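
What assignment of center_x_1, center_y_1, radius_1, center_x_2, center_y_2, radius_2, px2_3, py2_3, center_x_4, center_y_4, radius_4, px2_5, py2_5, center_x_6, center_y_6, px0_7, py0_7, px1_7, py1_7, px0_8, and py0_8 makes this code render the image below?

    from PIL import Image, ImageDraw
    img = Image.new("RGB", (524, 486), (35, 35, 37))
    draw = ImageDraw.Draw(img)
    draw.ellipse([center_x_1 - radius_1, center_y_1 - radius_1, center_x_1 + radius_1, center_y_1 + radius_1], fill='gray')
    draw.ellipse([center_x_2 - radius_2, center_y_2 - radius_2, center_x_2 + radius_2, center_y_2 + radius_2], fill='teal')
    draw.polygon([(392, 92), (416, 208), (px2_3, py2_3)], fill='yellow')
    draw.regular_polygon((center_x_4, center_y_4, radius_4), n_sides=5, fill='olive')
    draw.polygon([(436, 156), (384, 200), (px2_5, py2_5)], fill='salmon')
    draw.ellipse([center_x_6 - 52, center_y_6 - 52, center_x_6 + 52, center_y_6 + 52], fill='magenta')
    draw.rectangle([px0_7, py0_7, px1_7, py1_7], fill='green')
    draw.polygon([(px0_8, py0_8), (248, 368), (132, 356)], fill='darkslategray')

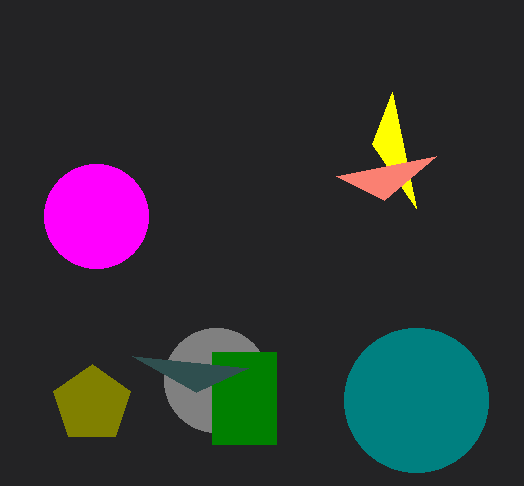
center_x_1 = 216; center_y_1 = 380; radius_1 = 52; center_x_2 = 416; center_y_2 = 400; radius_2 = 72; px2_3 = 372; py2_3 = 144; center_x_4 = 92; center_y_4 = 404; radius_4 = 40; px2_5 = 336; py2_5 = 176; center_x_6 = 96; center_y_6 = 216; px0_7 = 212; py0_7 = 352; px1_7 = 276; py1_7 = 444; px0_8 = 196; py0_8 = 392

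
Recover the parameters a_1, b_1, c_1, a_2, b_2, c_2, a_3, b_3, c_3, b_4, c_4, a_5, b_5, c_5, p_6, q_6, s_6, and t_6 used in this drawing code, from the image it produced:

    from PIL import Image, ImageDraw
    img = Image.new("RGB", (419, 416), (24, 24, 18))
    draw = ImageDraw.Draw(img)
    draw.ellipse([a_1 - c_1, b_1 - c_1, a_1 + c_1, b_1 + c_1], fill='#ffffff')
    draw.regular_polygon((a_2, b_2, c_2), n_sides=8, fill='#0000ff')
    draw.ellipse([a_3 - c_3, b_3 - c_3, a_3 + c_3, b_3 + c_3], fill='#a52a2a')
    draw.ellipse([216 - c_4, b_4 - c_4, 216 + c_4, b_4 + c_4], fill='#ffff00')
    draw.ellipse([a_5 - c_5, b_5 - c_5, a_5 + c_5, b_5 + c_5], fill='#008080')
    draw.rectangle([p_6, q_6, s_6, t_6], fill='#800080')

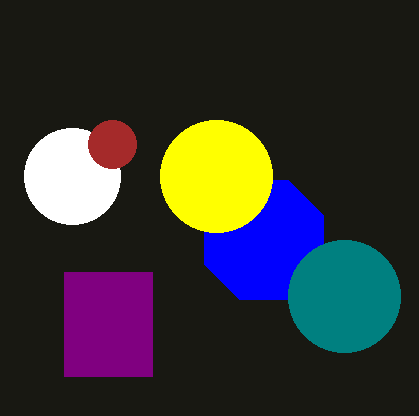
a_1 = 72, b_1 = 176, c_1 = 48, a_2 = 264, b_2 = 240, c_2 = 64, a_3 = 112, b_3 = 144, c_3 = 24, b_4 = 176, c_4 = 56, a_5 = 344, b_5 = 296, c_5 = 56, p_6 = 64, q_6 = 272, s_6 = 152, t_6 = 376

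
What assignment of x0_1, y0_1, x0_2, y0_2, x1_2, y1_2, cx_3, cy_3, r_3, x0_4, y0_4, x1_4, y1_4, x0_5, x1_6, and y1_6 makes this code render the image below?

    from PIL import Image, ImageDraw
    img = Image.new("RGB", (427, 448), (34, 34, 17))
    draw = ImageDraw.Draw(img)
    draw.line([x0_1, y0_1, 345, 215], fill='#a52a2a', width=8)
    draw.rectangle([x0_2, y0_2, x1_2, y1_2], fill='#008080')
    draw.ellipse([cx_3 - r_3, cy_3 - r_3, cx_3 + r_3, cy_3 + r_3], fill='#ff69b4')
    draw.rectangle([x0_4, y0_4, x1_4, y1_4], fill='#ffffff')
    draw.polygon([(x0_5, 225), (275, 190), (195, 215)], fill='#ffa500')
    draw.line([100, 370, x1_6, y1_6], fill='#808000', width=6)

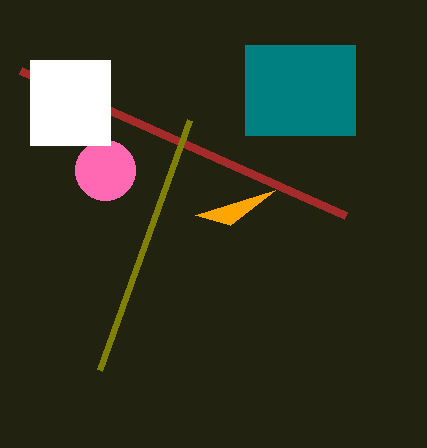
x0_1 = 20
y0_1 = 70
x0_2 = 245
y0_2 = 45
x1_2 = 355
y1_2 = 135
cx_3 = 105
cy_3 = 170
r_3 = 30
x0_4 = 30
y0_4 = 60
x1_4 = 110
y1_4 = 145
x0_5 = 230
x1_6 = 190
y1_6 = 120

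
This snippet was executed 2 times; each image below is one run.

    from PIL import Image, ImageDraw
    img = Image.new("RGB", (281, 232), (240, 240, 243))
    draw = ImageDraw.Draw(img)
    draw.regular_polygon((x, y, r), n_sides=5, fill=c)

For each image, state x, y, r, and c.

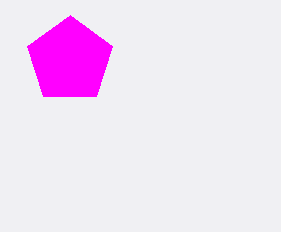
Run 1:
x = 70
y = 60
r = 45
c = 'magenta'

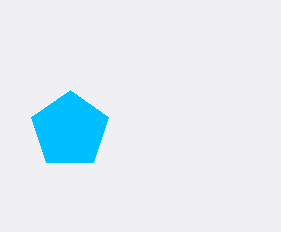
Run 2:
x = 70
y = 130
r = 40
c = 'deepskyblue'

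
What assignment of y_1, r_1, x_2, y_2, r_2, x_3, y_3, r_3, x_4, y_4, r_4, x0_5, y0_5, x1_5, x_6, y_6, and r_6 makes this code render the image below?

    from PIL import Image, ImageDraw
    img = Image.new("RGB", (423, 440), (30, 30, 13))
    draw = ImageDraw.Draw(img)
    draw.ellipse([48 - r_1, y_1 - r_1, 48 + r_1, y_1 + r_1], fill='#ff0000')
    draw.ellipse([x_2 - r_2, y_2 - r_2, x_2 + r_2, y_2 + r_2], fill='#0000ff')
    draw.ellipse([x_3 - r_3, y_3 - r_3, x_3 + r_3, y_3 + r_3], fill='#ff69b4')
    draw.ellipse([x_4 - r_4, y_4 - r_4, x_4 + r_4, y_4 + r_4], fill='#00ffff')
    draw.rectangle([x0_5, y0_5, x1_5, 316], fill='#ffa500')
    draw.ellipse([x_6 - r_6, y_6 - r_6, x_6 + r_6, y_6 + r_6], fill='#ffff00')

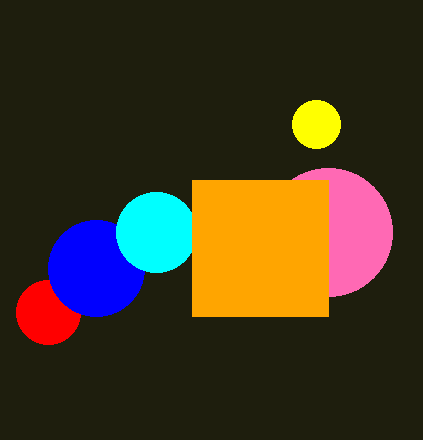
y_1 = 312, r_1 = 32, x_2 = 96, y_2 = 268, r_2 = 48, x_3 = 328, y_3 = 232, r_3 = 64, x_4 = 156, y_4 = 232, r_4 = 40, x0_5 = 192, y0_5 = 180, x1_5 = 328, x_6 = 316, y_6 = 124, r_6 = 24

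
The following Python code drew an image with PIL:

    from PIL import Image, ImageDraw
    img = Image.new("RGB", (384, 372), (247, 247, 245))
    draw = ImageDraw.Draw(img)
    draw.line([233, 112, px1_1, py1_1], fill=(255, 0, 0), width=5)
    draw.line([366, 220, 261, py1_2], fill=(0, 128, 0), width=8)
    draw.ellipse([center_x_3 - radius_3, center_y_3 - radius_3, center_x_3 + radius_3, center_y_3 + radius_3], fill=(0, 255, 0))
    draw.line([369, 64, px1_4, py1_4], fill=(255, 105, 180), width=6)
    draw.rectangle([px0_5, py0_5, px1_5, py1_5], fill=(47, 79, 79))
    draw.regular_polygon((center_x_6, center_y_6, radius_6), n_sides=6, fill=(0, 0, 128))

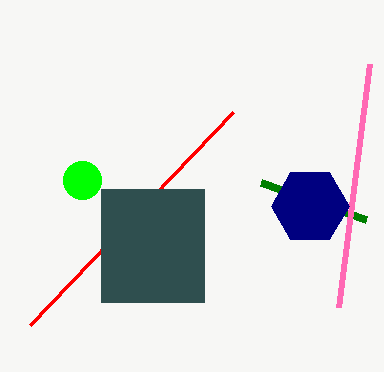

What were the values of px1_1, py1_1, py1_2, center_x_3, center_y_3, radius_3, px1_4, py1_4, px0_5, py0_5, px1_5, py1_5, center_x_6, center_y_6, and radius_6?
px1_1 = 30; py1_1 = 325; py1_2 = 183; center_x_3 = 82; center_y_3 = 180; radius_3 = 19; px1_4 = 338; py1_4 = 307; px0_5 = 101; py0_5 = 189; px1_5 = 204; py1_5 = 302; center_x_6 = 310; center_y_6 = 206; radius_6 = 39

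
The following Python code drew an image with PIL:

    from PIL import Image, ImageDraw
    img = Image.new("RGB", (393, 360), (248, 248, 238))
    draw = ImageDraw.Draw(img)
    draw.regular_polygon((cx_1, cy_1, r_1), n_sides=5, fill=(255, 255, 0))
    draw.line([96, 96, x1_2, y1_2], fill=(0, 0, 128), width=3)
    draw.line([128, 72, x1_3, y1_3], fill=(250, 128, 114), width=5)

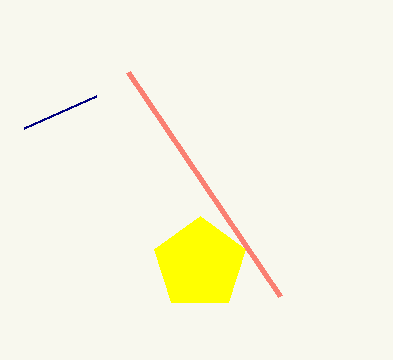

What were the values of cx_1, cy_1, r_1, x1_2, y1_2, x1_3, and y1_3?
cx_1 = 200
cy_1 = 264
r_1 = 48
x1_2 = 24
y1_2 = 128
x1_3 = 280
y1_3 = 296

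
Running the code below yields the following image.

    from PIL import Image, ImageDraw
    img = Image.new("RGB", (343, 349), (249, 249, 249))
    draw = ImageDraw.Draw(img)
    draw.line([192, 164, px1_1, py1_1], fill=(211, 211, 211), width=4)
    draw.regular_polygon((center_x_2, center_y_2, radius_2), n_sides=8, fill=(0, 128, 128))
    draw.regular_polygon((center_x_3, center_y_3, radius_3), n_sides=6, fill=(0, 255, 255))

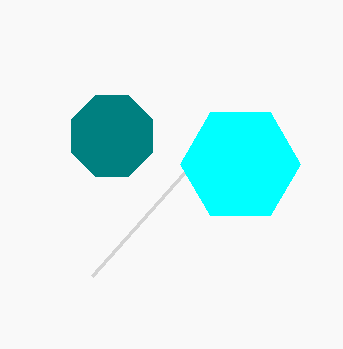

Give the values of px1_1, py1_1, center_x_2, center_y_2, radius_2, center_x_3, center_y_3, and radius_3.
px1_1 = 92
py1_1 = 276
center_x_2 = 112
center_y_2 = 136
radius_2 = 44
center_x_3 = 240
center_y_3 = 164
radius_3 = 60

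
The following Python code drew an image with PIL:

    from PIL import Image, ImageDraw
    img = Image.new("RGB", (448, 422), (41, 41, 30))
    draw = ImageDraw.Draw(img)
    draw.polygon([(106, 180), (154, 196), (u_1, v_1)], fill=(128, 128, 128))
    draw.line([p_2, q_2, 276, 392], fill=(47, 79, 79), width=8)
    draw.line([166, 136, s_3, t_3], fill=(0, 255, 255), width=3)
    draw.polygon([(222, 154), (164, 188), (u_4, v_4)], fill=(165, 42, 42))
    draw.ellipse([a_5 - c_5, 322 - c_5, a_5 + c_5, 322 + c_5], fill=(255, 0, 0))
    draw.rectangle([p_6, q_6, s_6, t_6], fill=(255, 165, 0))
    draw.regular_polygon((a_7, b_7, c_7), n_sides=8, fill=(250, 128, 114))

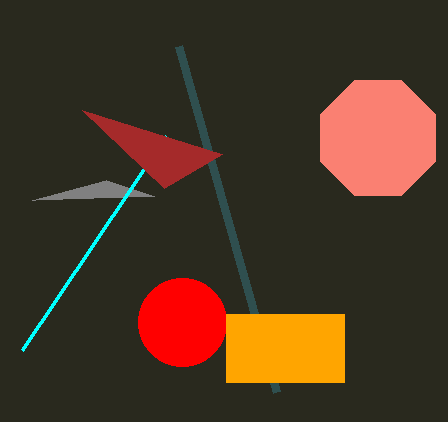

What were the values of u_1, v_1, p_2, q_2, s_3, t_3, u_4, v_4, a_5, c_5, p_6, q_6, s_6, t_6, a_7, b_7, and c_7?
u_1 = 32, v_1 = 200, p_2 = 178, q_2 = 46, s_3 = 22, t_3 = 350, u_4 = 82, v_4 = 110, a_5 = 182, c_5 = 44, p_6 = 226, q_6 = 314, s_6 = 344, t_6 = 382, a_7 = 378, b_7 = 138, c_7 = 62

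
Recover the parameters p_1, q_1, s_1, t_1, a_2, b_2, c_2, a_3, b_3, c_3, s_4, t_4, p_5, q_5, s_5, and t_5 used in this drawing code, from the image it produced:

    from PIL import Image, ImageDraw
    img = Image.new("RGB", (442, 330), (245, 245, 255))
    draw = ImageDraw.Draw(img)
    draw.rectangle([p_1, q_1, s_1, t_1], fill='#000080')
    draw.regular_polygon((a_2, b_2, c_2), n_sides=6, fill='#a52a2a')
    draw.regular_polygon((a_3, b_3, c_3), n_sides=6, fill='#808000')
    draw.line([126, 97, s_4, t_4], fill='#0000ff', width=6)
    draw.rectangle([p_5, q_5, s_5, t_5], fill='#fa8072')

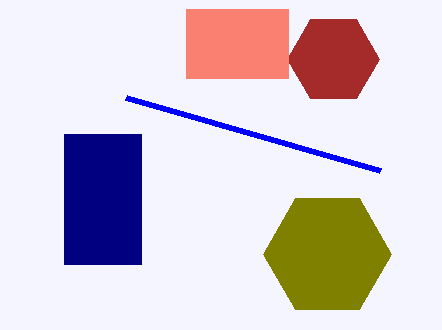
p_1 = 64
q_1 = 134
s_1 = 141
t_1 = 264
a_2 = 333
b_2 = 59
c_2 = 46
a_3 = 327
b_3 = 254
c_3 = 64
s_4 = 380
t_4 = 170
p_5 = 186
q_5 = 9
s_5 = 288
t_5 = 78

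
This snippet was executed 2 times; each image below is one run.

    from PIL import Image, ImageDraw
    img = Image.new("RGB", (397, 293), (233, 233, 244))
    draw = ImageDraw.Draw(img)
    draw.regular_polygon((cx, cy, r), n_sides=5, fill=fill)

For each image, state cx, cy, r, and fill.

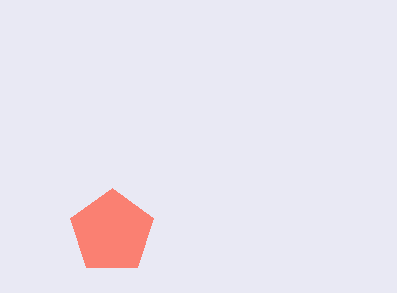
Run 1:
cx = 112; cy = 232; r = 44; fill = 'salmon'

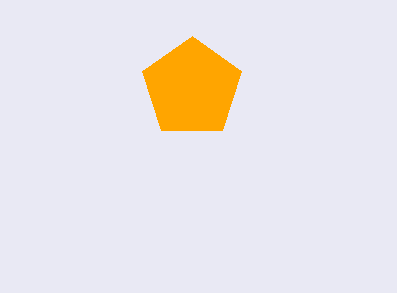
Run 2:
cx = 192
cy = 88
r = 52
fill = 'orange'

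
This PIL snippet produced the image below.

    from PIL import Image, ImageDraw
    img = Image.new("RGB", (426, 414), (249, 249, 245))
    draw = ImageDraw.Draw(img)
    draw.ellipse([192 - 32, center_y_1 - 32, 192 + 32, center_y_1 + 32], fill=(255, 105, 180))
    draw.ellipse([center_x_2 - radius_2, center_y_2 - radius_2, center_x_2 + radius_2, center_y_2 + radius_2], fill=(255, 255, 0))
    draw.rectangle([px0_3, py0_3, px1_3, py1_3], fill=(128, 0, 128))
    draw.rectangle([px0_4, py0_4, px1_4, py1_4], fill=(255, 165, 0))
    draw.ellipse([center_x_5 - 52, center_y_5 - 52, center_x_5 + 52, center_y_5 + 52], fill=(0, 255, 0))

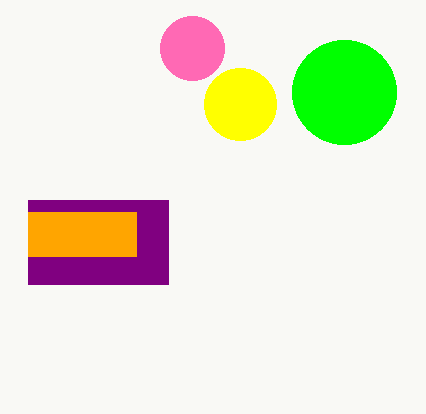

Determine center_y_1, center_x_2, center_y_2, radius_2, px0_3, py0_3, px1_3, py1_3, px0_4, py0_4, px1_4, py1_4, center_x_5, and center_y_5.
center_y_1 = 48
center_x_2 = 240
center_y_2 = 104
radius_2 = 36
px0_3 = 28
py0_3 = 200
px1_3 = 168
py1_3 = 284
px0_4 = 28
py0_4 = 212
px1_4 = 136
py1_4 = 256
center_x_5 = 344
center_y_5 = 92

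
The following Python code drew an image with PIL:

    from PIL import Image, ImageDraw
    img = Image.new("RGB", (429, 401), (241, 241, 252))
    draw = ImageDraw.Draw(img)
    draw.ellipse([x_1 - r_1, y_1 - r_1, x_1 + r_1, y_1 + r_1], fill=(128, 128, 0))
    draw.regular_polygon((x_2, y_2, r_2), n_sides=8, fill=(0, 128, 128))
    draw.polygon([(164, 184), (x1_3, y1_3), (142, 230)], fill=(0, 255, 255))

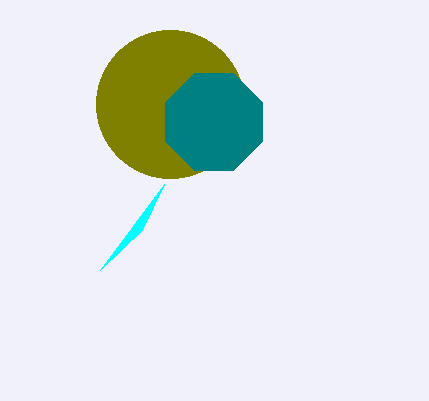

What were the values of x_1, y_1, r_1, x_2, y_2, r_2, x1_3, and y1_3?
x_1 = 170, y_1 = 104, r_1 = 74, x_2 = 214, y_2 = 122, r_2 = 52, x1_3 = 100, y1_3 = 270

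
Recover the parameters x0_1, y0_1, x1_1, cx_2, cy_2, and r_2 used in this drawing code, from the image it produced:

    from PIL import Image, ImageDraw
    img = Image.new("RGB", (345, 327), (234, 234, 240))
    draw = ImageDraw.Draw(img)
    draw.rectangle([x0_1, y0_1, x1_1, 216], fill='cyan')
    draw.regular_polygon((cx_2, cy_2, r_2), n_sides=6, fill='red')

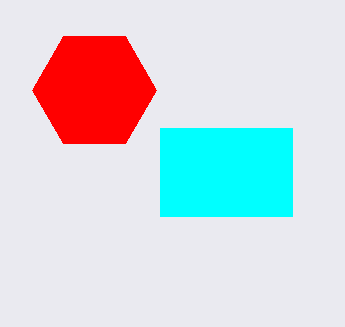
x0_1 = 160
y0_1 = 128
x1_1 = 292
cx_2 = 94
cy_2 = 90
r_2 = 62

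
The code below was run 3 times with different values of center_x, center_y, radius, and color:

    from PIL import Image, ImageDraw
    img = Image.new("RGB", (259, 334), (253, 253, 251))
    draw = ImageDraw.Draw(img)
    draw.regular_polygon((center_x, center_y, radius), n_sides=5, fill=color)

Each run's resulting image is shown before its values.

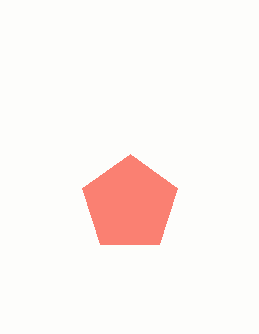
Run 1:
center_x = 130
center_y = 204
radius = 50
color = 'salmon'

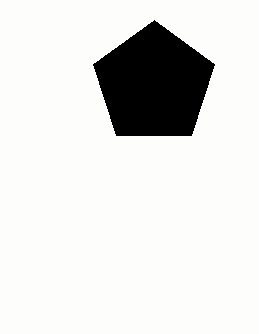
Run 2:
center_x = 154
center_y = 84
radius = 64
color = 'black'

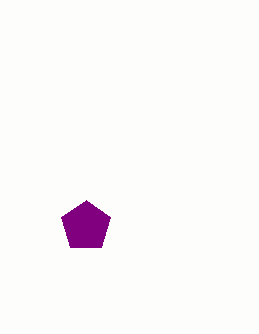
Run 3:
center_x = 86
center_y = 226
radius = 26
color = 'purple'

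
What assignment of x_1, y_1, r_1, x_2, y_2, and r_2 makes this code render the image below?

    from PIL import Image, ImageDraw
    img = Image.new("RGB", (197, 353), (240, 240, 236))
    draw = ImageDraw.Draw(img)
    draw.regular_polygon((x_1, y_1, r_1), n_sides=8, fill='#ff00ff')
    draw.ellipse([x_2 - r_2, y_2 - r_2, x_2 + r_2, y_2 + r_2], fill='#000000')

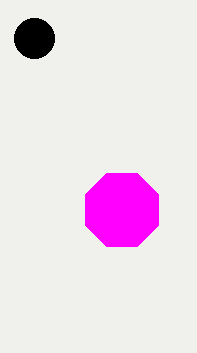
x_1 = 122, y_1 = 210, r_1 = 40, x_2 = 34, y_2 = 38, r_2 = 20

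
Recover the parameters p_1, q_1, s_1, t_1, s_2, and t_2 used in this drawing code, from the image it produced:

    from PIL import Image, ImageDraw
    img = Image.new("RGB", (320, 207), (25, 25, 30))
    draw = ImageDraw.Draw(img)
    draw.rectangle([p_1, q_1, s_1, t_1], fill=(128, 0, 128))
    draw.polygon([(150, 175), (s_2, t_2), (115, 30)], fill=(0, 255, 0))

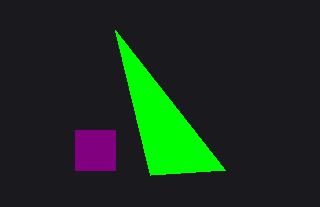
p_1 = 75, q_1 = 130, s_1 = 115, t_1 = 170, s_2 = 225, t_2 = 170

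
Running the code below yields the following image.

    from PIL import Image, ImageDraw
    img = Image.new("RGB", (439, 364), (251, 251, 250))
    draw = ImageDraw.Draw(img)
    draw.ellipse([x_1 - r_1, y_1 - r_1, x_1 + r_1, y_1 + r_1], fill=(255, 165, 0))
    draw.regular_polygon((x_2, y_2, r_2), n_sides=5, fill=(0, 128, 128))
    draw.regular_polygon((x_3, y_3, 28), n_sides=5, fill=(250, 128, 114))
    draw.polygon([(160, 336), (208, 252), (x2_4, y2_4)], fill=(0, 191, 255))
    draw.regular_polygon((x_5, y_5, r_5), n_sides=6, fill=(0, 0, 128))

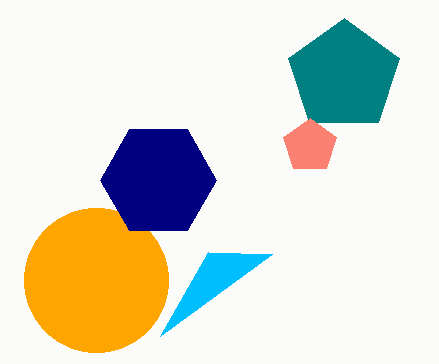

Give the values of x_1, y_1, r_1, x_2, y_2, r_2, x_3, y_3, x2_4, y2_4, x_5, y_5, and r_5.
x_1 = 96
y_1 = 280
r_1 = 72
x_2 = 344
y_2 = 76
r_2 = 58
x_3 = 310
y_3 = 146
x2_4 = 272
y2_4 = 254
x_5 = 158
y_5 = 180
r_5 = 58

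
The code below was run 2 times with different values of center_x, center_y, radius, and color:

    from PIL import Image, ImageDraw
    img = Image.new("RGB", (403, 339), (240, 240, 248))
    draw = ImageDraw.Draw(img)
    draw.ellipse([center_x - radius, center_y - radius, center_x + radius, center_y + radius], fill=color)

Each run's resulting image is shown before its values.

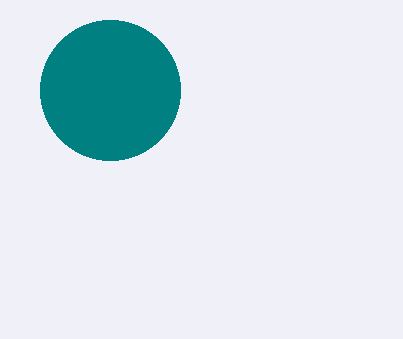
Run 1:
center_x = 110; center_y = 90; radius = 70; color = 'teal'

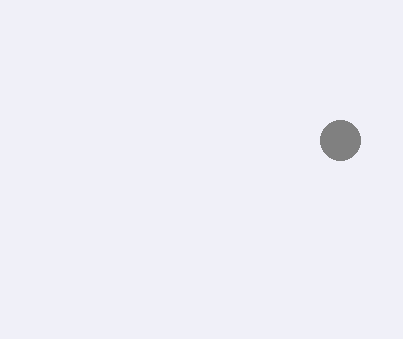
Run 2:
center_x = 340
center_y = 140
radius = 20
color = 'gray'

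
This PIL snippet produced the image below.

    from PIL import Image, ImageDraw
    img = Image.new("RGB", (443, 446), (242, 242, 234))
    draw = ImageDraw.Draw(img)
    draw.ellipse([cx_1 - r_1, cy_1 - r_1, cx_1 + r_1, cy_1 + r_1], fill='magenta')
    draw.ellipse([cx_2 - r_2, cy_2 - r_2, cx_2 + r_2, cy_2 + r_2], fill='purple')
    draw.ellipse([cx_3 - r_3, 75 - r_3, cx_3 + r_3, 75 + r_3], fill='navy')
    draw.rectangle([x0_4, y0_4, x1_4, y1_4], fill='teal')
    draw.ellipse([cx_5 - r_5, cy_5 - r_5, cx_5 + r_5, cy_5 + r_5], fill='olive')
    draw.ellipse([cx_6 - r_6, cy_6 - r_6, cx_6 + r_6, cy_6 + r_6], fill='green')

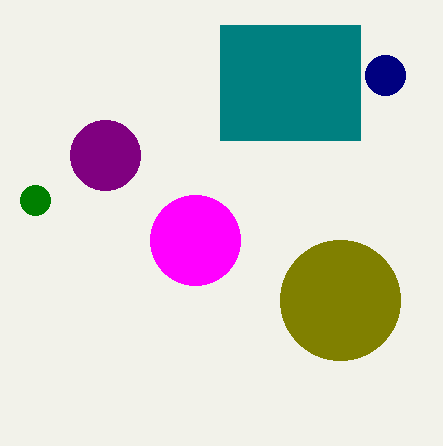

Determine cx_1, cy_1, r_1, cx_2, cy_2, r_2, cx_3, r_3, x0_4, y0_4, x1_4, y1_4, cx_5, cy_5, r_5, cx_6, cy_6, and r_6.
cx_1 = 195, cy_1 = 240, r_1 = 45, cx_2 = 105, cy_2 = 155, r_2 = 35, cx_3 = 385, r_3 = 20, x0_4 = 220, y0_4 = 25, x1_4 = 360, y1_4 = 140, cx_5 = 340, cy_5 = 300, r_5 = 60, cx_6 = 35, cy_6 = 200, r_6 = 15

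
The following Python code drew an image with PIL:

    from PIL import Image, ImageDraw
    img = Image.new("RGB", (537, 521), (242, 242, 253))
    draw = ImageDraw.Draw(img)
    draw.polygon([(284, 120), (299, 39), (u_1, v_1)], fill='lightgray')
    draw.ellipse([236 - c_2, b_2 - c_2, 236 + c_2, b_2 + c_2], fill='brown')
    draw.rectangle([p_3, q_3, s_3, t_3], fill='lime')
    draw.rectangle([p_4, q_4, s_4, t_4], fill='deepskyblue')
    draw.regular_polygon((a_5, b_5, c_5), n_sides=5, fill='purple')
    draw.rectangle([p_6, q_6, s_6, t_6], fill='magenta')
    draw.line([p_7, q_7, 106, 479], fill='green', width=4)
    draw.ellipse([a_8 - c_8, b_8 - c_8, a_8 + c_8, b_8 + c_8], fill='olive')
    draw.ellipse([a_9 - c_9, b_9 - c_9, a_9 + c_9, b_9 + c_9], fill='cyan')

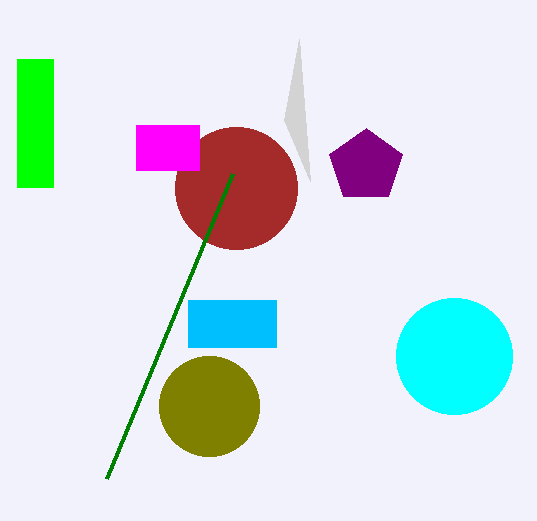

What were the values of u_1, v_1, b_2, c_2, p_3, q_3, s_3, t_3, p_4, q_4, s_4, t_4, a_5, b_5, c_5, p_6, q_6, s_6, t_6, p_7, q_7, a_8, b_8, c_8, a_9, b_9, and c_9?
u_1 = 310
v_1 = 181
b_2 = 188
c_2 = 61
p_3 = 17
q_3 = 59
s_3 = 53
t_3 = 187
p_4 = 188
q_4 = 300
s_4 = 276
t_4 = 347
a_5 = 366
b_5 = 166
c_5 = 38
p_6 = 136
q_6 = 125
s_6 = 199
t_6 = 170
p_7 = 232
q_7 = 174
a_8 = 209
b_8 = 406
c_8 = 50
a_9 = 454
b_9 = 356
c_9 = 58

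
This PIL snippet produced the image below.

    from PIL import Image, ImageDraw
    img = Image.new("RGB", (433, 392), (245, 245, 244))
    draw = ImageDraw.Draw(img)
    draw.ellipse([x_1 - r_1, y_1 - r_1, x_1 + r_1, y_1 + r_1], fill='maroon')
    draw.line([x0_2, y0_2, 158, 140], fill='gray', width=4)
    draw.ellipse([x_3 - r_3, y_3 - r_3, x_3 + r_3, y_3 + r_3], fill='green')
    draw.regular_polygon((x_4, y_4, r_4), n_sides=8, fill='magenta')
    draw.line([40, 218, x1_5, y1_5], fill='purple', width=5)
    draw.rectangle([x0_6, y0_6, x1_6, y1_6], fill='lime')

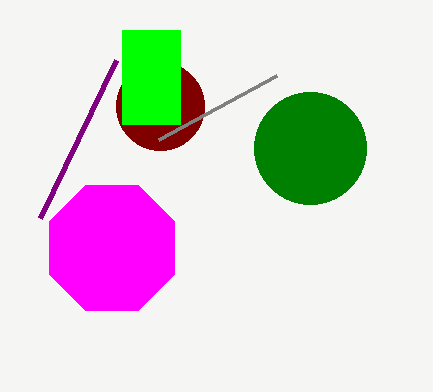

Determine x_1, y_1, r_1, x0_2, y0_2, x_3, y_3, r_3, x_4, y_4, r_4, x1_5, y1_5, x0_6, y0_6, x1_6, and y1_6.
x_1 = 160; y_1 = 106; r_1 = 44; x0_2 = 276; y0_2 = 76; x_3 = 310; y_3 = 148; r_3 = 56; x_4 = 112; y_4 = 248; r_4 = 68; x1_5 = 116; y1_5 = 60; x0_6 = 122; y0_6 = 30; x1_6 = 180; y1_6 = 124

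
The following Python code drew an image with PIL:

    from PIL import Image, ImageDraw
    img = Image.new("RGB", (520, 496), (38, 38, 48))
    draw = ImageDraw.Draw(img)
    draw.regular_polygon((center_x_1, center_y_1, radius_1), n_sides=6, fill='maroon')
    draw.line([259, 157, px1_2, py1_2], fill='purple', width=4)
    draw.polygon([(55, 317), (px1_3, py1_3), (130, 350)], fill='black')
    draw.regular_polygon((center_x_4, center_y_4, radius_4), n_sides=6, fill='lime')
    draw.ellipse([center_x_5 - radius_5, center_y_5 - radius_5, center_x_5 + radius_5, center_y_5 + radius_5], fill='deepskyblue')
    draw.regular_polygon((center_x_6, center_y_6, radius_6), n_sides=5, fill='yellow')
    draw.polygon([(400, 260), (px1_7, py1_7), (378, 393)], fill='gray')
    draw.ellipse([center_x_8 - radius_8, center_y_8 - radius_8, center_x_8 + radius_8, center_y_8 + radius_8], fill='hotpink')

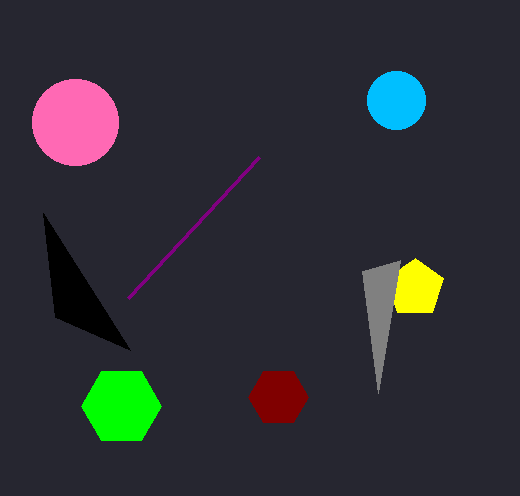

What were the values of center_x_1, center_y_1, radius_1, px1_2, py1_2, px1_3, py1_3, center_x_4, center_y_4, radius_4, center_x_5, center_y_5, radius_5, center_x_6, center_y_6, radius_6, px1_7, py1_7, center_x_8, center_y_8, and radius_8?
center_x_1 = 278; center_y_1 = 397; radius_1 = 30; px1_2 = 128; py1_2 = 298; px1_3 = 43; py1_3 = 213; center_x_4 = 121; center_y_4 = 406; radius_4 = 40; center_x_5 = 396; center_y_5 = 100; radius_5 = 29; center_x_6 = 415; center_y_6 = 288; radius_6 = 30; px1_7 = 362; py1_7 = 271; center_x_8 = 75; center_y_8 = 122; radius_8 = 43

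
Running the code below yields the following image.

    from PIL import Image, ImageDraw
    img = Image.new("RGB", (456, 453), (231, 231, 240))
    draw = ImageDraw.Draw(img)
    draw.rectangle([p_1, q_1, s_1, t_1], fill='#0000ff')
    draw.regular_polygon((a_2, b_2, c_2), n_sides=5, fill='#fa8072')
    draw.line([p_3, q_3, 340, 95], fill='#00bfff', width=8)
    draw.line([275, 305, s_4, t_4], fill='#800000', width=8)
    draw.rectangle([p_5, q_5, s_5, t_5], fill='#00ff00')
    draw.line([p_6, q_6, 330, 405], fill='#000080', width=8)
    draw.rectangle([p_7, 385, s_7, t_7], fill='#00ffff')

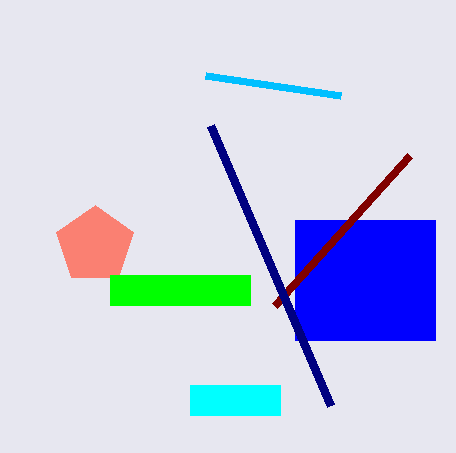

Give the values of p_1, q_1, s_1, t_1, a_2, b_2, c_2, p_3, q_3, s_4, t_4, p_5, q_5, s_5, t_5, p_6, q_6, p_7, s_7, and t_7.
p_1 = 295
q_1 = 220
s_1 = 435
t_1 = 340
a_2 = 95
b_2 = 245
c_2 = 40
p_3 = 205
q_3 = 75
s_4 = 410
t_4 = 155
p_5 = 110
q_5 = 275
s_5 = 250
t_5 = 305
p_6 = 210
q_6 = 125
p_7 = 190
s_7 = 280
t_7 = 415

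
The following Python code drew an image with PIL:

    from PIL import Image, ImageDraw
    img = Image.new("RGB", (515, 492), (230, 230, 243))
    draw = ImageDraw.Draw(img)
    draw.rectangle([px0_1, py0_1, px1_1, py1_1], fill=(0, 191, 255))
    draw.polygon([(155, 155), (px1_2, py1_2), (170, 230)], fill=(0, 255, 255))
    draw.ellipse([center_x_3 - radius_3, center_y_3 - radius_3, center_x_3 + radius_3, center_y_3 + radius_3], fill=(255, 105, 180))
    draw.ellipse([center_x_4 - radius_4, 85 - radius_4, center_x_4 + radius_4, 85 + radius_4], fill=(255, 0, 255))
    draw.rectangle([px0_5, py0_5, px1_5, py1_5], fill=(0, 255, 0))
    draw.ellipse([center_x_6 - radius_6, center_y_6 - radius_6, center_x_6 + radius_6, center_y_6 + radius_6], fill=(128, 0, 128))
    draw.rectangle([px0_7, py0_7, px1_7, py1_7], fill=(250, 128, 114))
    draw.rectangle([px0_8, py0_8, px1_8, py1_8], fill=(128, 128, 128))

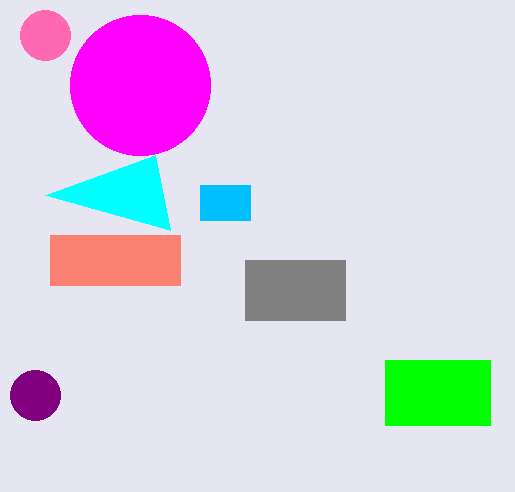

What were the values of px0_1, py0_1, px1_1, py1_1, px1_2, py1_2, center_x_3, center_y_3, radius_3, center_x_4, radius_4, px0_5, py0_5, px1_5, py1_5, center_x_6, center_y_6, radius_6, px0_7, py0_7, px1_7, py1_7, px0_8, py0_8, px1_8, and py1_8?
px0_1 = 200; py0_1 = 185; px1_1 = 250; py1_1 = 220; px1_2 = 45; py1_2 = 195; center_x_3 = 45; center_y_3 = 35; radius_3 = 25; center_x_4 = 140; radius_4 = 70; px0_5 = 385; py0_5 = 360; px1_5 = 490; py1_5 = 425; center_x_6 = 35; center_y_6 = 395; radius_6 = 25; px0_7 = 50; py0_7 = 235; px1_7 = 180; py1_7 = 285; px0_8 = 245; py0_8 = 260; px1_8 = 345; py1_8 = 320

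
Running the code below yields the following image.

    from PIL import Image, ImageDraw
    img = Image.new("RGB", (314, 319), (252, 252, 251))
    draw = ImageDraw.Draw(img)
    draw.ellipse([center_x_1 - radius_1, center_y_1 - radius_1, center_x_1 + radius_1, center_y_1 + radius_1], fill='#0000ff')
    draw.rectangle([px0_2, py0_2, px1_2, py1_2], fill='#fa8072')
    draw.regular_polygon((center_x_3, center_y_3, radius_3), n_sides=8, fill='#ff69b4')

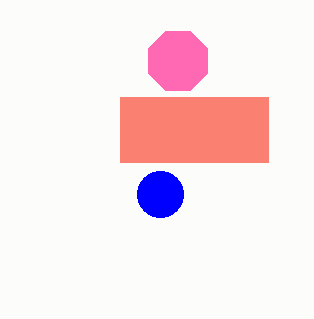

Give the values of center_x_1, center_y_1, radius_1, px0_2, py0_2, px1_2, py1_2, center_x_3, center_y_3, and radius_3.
center_x_1 = 160
center_y_1 = 194
radius_1 = 23
px0_2 = 120
py0_2 = 97
px1_2 = 268
py1_2 = 162
center_x_3 = 178
center_y_3 = 61
radius_3 = 32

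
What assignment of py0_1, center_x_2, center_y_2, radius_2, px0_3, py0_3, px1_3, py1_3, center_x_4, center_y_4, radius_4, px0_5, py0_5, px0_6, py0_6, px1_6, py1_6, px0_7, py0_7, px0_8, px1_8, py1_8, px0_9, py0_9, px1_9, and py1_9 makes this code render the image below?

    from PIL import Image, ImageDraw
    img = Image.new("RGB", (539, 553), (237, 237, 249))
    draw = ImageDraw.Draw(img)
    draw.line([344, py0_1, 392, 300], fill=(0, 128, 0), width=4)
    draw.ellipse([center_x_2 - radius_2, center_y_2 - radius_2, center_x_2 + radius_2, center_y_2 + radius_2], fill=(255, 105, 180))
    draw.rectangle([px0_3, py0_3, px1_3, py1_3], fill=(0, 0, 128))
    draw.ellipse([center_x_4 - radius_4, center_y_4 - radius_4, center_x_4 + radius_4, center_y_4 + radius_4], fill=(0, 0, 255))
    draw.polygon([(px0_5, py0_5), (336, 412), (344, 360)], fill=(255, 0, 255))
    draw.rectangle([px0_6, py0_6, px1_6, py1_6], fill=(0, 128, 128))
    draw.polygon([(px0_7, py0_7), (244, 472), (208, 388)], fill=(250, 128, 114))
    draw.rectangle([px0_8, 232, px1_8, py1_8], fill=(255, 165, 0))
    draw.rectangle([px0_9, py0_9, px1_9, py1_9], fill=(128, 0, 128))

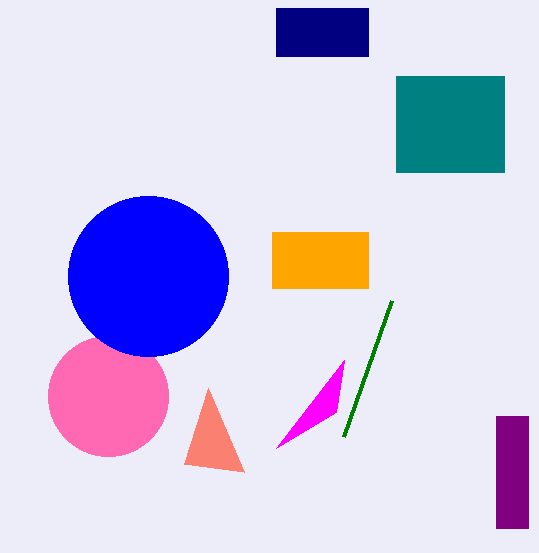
py0_1 = 436
center_x_2 = 108
center_y_2 = 396
radius_2 = 60
px0_3 = 276
py0_3 = 8
px1_3 = 368
py1_3 = 56
center_x_4 = 148
center_y_4 = 276
radius_4 = 80
px0_5 = 276
py0_5 = 448
px0_6 = 396
py0_6 = 76
px1_6 = 504
py1_6 = 172
px0_7 = 184
py0_7 = 464
px0_8 = 272
px1_8 = 368
py1_8 = 288
px0_9 = 496
py0_9 = 416
px1_9 = 528
py1_9 = 528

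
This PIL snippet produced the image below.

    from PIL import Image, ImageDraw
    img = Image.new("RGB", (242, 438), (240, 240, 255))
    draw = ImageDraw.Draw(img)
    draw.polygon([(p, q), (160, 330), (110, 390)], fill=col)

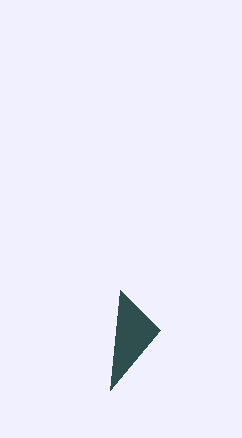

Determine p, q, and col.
p = 120
q = 290
col = 'darkslategray'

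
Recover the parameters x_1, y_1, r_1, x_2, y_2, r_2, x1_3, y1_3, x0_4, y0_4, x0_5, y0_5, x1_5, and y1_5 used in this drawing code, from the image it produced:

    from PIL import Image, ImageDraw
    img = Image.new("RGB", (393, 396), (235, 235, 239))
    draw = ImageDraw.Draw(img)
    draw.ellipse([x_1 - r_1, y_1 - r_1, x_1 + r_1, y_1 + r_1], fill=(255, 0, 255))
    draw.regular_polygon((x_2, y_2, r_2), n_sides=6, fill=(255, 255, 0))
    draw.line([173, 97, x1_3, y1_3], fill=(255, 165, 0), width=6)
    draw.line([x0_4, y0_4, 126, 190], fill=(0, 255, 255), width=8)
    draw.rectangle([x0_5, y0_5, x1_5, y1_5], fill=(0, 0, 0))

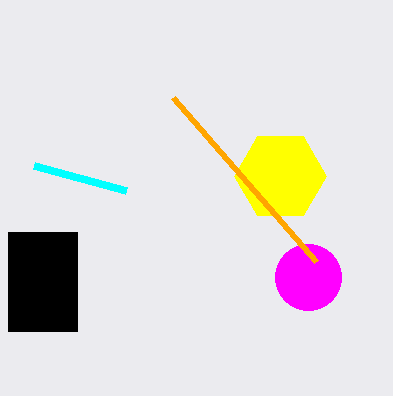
x_1 = 308
y_1 = 277
r_1 = 33
x_2 = 280
y_2 = 176
r_2 = 46
x1_3 = 316
y1_3 = 261
x0_4 = 34
y0_4 = 165
x0_5 = 8
y0_5 = 232
x1_5 = 77
y1_5 = 331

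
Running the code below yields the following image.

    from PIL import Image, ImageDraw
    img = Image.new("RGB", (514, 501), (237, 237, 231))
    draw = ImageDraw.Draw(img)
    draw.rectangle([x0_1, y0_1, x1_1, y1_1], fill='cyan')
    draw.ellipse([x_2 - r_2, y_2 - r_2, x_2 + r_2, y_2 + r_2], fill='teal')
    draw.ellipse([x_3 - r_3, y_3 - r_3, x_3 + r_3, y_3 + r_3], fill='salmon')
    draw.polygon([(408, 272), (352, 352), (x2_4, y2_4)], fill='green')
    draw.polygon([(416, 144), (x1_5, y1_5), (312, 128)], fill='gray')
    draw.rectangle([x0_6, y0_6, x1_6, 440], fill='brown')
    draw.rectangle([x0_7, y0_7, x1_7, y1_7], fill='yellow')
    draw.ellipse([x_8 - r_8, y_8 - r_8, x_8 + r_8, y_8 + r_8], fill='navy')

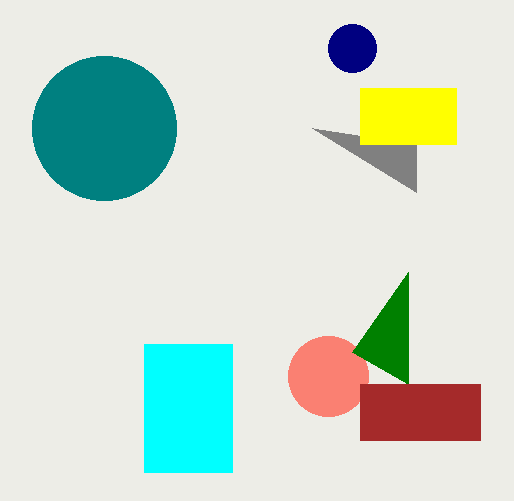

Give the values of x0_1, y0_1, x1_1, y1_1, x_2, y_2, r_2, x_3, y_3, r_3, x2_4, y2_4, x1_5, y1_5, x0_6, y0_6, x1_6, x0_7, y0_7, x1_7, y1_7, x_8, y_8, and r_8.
x0_1 = 144; y0_1 = 344; x1_1 = 232; y1_1 = 472; x_2 = 104; y_2 = 128; r_2 = 72; x_3 = 328; y_3 = 376; r_3 = 40; x2_4 = 408; y2_4 = 384; x1_5 = 416; y1_5 = 192; x0_6 = 360; y0_6 = 384; x1_6 = 480; x0_7 = 360; y0_7 = 88; x1_7 = 456; y1_7 = 144; x_8 = 352; y_8 = 48; r_8 = 24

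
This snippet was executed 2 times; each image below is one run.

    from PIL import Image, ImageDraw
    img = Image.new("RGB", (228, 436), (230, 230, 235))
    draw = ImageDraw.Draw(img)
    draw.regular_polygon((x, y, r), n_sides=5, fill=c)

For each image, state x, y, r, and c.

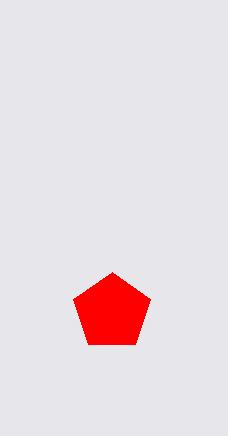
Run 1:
x = 112, y = 312, r = 40, c = 'red'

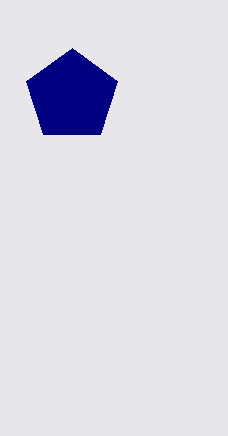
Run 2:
x = 72
y = 96
r = 48
c = 'navy'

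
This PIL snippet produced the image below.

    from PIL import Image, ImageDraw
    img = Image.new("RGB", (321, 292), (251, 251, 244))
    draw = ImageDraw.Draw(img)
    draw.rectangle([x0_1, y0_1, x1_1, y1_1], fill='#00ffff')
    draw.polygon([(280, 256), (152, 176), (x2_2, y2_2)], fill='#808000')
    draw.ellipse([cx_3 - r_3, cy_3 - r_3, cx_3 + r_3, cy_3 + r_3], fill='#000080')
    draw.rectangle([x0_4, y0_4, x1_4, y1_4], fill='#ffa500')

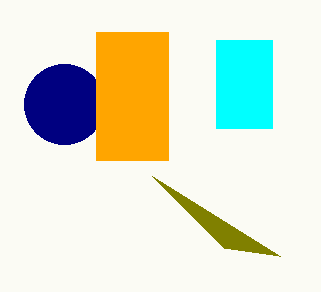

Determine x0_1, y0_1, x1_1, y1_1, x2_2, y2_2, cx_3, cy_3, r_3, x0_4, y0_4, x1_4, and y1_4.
x0_1 = 216
y0_1 = 40
x1_1 = 272
y1_1 = 128
x2_2 = 224
y2_2 = 248
cx_3 = 64
cy_3 = 104
r_3 = 40
x0_4 = 96
y0_4 = 32
x1_4 = 168
y1_4 = 160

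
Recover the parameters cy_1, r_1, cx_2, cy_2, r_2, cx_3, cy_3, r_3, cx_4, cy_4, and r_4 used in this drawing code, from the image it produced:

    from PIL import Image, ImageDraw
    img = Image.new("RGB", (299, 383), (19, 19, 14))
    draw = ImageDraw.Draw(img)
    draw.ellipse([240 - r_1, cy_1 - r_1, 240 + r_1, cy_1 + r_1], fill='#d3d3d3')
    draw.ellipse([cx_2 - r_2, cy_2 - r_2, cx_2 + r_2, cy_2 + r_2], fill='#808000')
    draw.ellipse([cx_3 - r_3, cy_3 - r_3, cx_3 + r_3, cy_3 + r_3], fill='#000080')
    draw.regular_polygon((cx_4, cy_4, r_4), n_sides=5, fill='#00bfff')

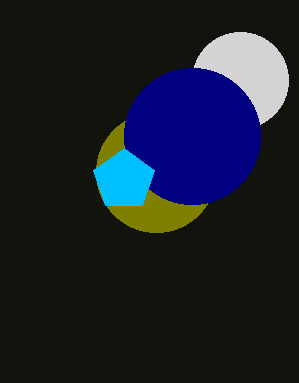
cy_1 = 80
r_1 = 48
cx_2 = 156
cy_2 = 172
r_2 = 60
cx_3 = 192
cy_3 = 136
r_3 = 68
cx_4 = 124
cy_4 = 180
r_4 = 32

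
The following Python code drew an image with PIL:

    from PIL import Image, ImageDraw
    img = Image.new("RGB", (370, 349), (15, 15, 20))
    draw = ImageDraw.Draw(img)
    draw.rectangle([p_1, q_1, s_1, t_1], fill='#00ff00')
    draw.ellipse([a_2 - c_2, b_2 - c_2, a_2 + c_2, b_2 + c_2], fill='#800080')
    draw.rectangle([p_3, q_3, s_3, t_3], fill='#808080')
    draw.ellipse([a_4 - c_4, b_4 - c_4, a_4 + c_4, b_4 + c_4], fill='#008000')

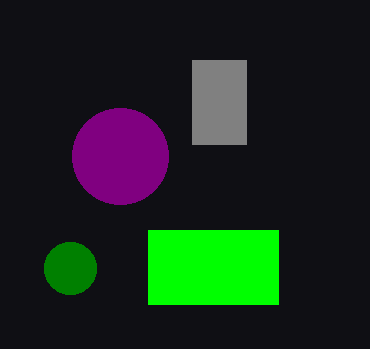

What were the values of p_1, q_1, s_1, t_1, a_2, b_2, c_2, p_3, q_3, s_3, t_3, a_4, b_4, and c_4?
p_1 = 148, q_1 = 230, s_1 = 278, t_1 = 304, a_2 = 120, b_2 = 156, c_2 = 48, p_3 = 192, q_3 = 60, s_3 = 246, t_3 = 144, a_4 = 70, b_4 = 268, c_4 = 26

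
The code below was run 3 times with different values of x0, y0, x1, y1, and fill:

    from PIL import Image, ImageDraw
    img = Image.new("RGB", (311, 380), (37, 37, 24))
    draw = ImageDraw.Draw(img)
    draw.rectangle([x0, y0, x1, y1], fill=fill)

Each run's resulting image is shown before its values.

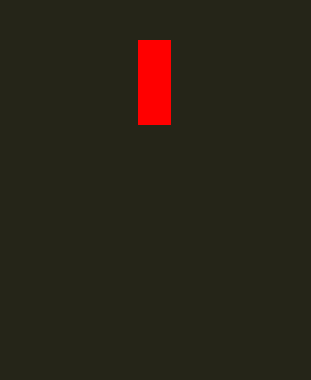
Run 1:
x0 = 138, y0 = 40, x1 = 170, y1 = 124, fill = 'red'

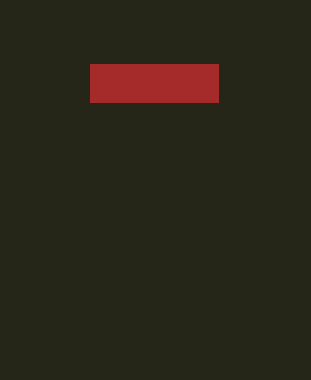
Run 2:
x0 = 90; y0 = 64; x1 = 218; y1 = 102; fill = 'brown'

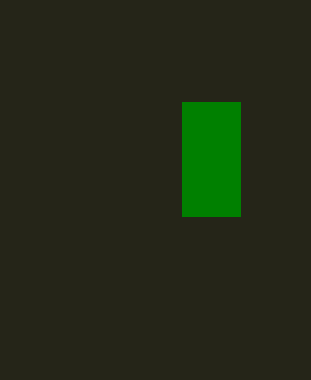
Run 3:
x0 = 182, y0 = 102, x1 = 240, y1 = 216, fill = 'green'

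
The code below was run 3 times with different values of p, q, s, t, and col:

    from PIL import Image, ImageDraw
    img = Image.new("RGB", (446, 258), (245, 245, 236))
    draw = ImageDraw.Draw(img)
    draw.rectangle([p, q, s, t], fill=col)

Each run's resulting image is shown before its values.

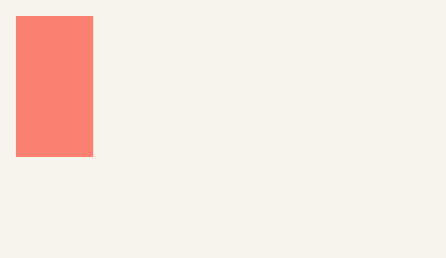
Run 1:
p = 16, q = 16, s = 92, t = 156, col = 'salmon'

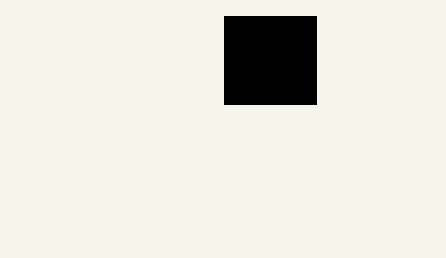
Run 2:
p = 224; q = 16; s = 316; t = 104; col = 'black'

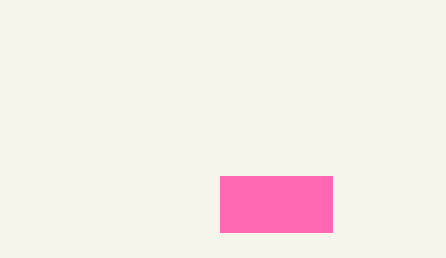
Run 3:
p = 220; q = 176; s = 332; t = 232; col = 'hotpink'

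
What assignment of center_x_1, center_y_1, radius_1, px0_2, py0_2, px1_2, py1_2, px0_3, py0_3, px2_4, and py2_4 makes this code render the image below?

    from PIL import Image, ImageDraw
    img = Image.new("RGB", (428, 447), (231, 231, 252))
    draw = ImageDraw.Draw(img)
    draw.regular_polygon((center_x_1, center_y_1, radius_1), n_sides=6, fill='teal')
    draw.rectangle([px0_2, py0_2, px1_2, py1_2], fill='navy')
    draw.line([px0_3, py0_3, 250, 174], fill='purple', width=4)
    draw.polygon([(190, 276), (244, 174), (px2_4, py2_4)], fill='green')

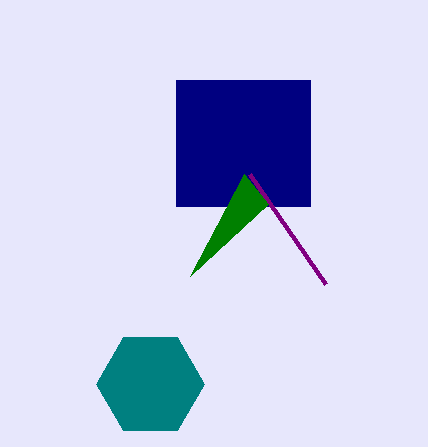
center_x_1 = 150, center_y_1 = 384, radius_1 = 54, px0_2 = 176, py0_2 = 80, px1_2 = 310, py1_2 = 206, px0_3 = 326, py0_3 = 284, px2_4 = 268, py2_4 = 204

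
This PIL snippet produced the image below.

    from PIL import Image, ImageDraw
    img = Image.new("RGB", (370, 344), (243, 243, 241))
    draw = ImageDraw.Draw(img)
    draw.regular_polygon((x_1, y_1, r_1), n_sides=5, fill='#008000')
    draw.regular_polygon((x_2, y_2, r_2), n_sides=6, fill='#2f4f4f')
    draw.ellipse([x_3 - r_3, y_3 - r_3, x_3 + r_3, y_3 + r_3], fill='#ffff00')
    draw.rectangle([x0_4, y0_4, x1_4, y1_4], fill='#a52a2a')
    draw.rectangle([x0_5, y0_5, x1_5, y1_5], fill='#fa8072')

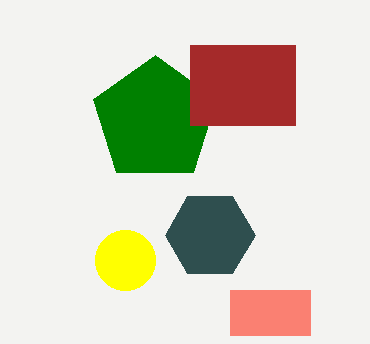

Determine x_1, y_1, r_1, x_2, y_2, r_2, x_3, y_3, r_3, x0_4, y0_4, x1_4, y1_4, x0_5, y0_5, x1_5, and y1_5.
x_1 = 155; y_1 = 120; r_1 = 65; x_2 = 210; y_2 = 235; r_2 = 45; x_3 = 125; y_3 = 260; r_3 = 30; x0_4 = 190; y0_4 = 45; x1_4 = 295; y1_4 = 125; x0_5 = 230; y0_5 = 290; x1_5 = 310; y1_5 = 335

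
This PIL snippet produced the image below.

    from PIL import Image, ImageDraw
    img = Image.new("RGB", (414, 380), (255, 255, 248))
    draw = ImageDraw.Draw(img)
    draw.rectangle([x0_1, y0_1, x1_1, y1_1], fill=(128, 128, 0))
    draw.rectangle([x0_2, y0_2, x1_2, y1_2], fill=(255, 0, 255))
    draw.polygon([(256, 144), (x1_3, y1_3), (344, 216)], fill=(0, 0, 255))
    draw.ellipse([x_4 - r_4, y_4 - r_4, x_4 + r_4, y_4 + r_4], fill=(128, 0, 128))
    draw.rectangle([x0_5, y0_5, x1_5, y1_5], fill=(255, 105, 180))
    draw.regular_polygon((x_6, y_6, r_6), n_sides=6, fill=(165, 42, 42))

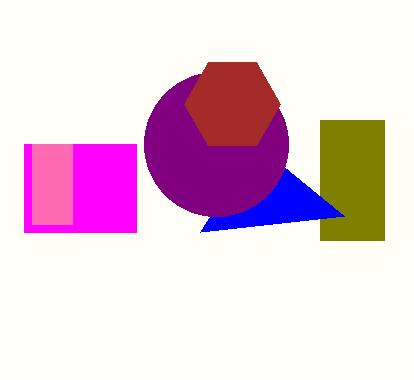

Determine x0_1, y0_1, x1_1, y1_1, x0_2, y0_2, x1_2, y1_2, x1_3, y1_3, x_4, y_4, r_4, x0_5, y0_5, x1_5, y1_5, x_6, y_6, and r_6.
x0_1 = 320
y0_1 = 120
x1_1 = 384
y1_1 = 240
x0_2 = 24
y0_2 = 144
x1_2 = 136
y1_2 = 232
x1_3 = 200
y1_3 = 232
x_4 = 216
y_4 = 144
r_4 = 72
x0_5 = 32
y0_5 = 144
x1_5 = 72
y1_5 = 224
x_6 = 232
y_6 = 104
r_6 = 48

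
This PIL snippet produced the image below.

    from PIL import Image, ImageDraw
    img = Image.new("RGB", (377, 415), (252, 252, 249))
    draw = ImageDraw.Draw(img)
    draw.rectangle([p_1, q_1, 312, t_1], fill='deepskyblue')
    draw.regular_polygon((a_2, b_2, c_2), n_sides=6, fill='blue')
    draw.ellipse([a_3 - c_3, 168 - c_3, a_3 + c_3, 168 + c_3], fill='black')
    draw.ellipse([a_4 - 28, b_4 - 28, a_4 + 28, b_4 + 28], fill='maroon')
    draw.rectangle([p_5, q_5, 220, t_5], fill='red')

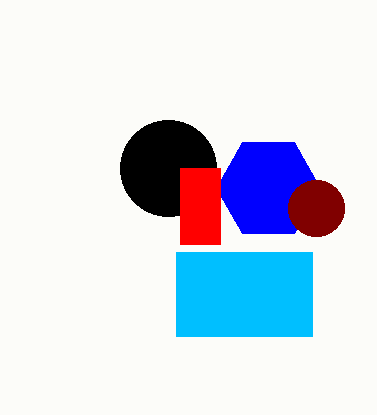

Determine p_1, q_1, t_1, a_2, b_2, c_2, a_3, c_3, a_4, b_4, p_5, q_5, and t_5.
p_1 = 176
q_1 = 252
t_1 = 336
a_2 = 268
b_2 = 188
c_2 = 52
a_3 = 168
c_3 = 48
a_4 = 316
b_4 = 208
p_5 = 180
q_5 = 168
t_5 = 244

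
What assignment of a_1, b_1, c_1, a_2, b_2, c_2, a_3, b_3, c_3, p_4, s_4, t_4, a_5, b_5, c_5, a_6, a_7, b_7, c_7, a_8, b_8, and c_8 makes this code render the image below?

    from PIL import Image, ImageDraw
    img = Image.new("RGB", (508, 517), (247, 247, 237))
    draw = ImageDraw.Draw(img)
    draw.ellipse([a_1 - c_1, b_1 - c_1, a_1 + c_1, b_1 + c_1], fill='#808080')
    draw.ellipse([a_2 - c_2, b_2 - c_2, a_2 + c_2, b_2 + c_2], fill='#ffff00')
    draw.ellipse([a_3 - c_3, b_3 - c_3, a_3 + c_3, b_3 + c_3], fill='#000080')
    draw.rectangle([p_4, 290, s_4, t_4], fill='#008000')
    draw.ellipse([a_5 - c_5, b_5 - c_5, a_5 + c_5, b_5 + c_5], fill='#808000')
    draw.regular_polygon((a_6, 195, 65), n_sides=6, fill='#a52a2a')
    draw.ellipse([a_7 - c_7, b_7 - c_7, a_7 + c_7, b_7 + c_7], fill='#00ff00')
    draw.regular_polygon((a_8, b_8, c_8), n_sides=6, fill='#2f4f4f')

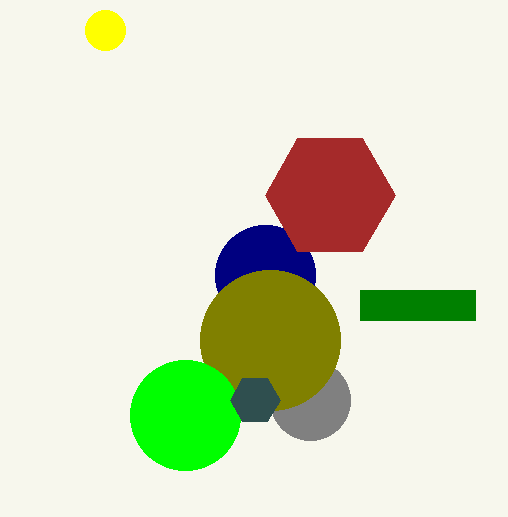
a_1 = 310
b_1 = 400
c_1 = 40
a_2 = 105
b_2 = 30
c_2 = 20
a_3 = 265
b_3 = 275
c_3 = 50
p_4 = 360
s_4 = 475
t_4 = 320
a_5 = 270
b_5 = 340
c_5 = 70
a_6 = 330
a_7 = 185
b_7 = 415
c_7 = 55
a_8 = 255
b_8 = 400
c_8 = 25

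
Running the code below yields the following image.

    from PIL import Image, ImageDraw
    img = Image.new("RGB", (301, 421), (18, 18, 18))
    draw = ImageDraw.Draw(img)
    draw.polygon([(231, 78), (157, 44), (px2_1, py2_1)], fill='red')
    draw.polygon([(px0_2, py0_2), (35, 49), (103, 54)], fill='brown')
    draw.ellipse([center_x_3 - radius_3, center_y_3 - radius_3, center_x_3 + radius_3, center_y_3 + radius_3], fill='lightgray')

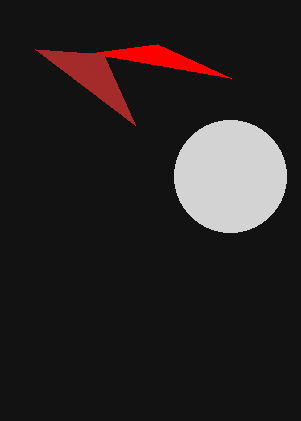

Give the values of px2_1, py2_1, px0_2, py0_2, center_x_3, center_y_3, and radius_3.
px2_1 = 89
py2_1 = 53
px0_2 = 135
py0_2 = 125
center_x_3 = 230
center_y_3 = 176
radius_3 = 56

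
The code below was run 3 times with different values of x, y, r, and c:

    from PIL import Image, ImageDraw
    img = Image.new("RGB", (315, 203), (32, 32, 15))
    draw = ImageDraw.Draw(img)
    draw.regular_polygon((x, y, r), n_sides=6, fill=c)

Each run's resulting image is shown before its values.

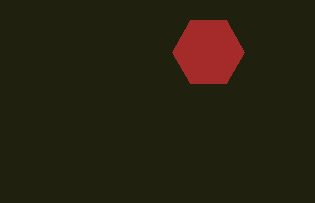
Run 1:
x = 208; y = 52; r = 36; c = 'brown'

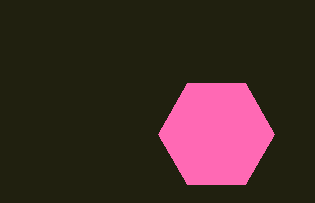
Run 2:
x = 216
y = 134
r = 58
c = 'hotpink'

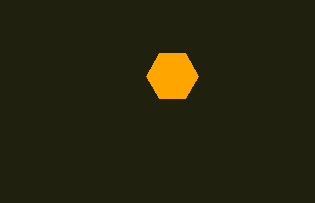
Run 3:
x = 172; y = 76; r = 26; c = 'orange'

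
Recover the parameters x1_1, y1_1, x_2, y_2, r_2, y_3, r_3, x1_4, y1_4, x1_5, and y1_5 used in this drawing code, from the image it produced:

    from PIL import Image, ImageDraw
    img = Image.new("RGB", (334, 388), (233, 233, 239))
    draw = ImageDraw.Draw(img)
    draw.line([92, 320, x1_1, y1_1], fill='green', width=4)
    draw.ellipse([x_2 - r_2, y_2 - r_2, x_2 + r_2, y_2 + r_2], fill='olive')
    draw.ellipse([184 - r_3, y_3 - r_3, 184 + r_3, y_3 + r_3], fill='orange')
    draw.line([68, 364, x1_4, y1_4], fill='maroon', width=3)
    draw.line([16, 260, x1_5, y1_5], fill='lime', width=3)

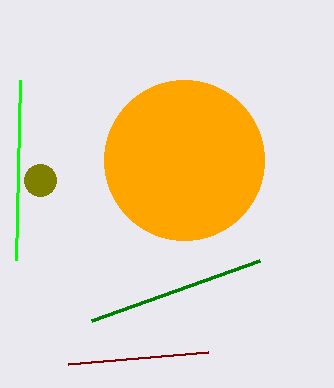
x1_1 = 260
y1_1 = 260
x_2 = 40
y_2 = 180
r_2 = 16
y_3 = 160
r_3 = 80
x1_4 = 208
y1_4 = 352
x1_5 = 20
y1_5 = 80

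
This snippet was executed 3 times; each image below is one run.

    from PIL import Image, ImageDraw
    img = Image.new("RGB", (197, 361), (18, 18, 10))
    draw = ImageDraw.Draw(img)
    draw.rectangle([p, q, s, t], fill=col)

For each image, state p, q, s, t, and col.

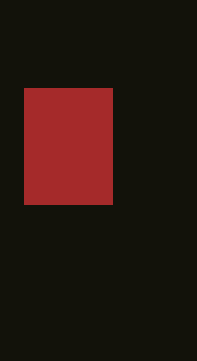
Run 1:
p = 24, q = 88, s = 112, t = 204, col = 'brown'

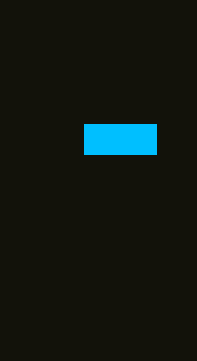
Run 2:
p = 84
q = 124
s = 156
t = 154
col = 'deepskyblue'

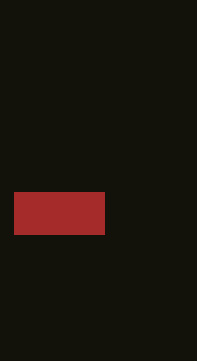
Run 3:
p = 14; q = 192; s = 104; t = 234; col = 'brown'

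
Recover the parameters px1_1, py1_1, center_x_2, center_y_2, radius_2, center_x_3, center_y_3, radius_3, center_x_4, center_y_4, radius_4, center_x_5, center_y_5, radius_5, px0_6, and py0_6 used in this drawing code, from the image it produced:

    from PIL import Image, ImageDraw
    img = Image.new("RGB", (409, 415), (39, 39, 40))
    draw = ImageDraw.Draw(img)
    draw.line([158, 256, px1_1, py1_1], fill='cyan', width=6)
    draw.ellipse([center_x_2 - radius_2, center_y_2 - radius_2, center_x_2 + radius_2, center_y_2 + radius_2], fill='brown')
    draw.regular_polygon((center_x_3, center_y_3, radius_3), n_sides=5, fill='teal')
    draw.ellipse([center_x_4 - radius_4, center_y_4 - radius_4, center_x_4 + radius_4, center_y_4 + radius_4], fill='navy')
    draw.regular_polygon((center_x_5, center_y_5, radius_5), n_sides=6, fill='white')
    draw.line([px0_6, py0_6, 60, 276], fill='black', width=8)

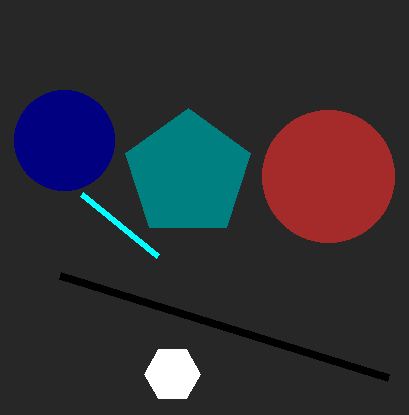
px1_1 = 82; py1_1 = 194; center_x_2 = 328; center_y_2 = 176; radius_2 = 66; center_x_3 = 188; center_y_3 = 174; radius_3 = 66; center_x_4 = 64; center_y_4 = 140; radius_4 = 50; center_x_5 = 172; center_y_5 = 374; radius_5 = 28; px0_6 = 388; py0_6 = 378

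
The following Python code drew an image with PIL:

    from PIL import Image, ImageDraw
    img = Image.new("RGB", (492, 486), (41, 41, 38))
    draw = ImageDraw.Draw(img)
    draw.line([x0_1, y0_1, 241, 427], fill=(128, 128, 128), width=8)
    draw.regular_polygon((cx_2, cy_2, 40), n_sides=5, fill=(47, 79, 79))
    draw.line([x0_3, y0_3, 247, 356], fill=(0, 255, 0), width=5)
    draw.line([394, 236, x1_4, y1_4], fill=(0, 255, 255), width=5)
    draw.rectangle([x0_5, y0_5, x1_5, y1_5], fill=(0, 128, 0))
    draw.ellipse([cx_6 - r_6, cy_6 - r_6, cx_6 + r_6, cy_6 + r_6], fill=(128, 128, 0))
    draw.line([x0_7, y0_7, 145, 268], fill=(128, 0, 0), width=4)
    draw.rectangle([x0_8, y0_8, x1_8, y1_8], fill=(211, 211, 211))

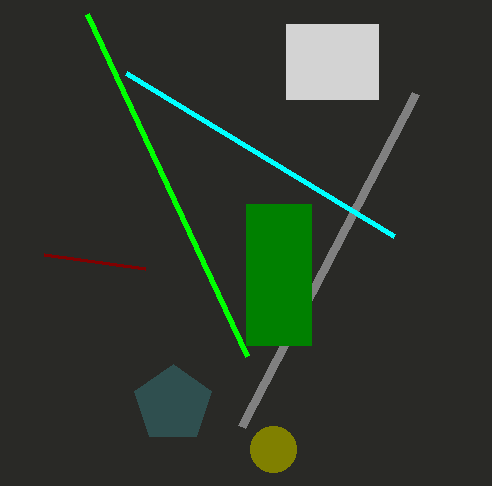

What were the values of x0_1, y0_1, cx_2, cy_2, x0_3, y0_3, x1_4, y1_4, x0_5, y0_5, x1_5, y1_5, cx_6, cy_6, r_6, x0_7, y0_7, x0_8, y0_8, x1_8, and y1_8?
x0_1 = 415, y0_1 = 94, cx_2 = 173, cy_2 = 404, x0_3 = 87, y0_3 = 14, x1_4 = 126, y1_4 = 73, x0_5 = 246, y0_5 = 204, x1_5 = 311, y1_5 = 345, cx_6 = 273, cy_6 = 449, r_6 = 23, x0_7 = 44, y0_7 = 254, x0_8 = 286, y0_8 = 24, x1_8 = 378, y1_8 = 99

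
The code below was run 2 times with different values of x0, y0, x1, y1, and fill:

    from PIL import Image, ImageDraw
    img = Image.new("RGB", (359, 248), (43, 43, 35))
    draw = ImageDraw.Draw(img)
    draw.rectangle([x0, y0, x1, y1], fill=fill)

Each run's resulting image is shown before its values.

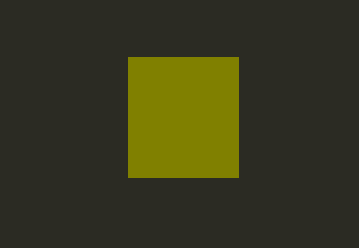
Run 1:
x0 = 128
y0 = 57
x1 = 238
y1 = 177
fill = 'olive'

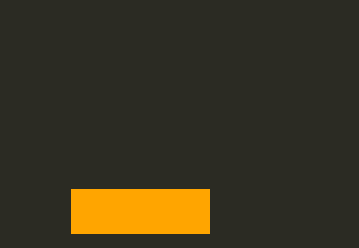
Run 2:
x0 = 71; y0 = 189; x1 = 209; y1 = 233; fill = 'orange'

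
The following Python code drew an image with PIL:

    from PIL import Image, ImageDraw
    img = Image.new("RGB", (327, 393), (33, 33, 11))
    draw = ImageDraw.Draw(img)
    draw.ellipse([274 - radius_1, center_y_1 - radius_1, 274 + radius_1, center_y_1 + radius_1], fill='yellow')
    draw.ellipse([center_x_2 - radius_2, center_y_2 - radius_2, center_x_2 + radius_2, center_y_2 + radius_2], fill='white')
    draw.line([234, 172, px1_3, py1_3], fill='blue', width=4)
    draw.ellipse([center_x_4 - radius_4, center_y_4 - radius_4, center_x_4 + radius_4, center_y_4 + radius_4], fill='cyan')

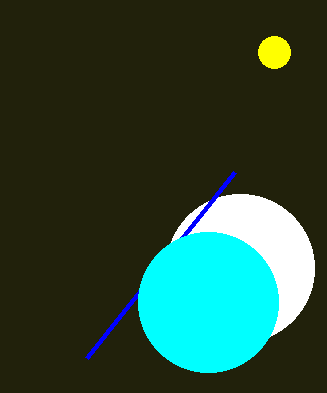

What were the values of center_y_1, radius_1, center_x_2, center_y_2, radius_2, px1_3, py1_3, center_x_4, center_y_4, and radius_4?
center_y_1 = 52; radius_1 = 16; center_x_2 = 240; center_y_2 = 268; radius_2 = 74; px1_3 = 86; py1_3 = 358; center_x_4 = 208; center_y_4 = 302; radius_4 = 70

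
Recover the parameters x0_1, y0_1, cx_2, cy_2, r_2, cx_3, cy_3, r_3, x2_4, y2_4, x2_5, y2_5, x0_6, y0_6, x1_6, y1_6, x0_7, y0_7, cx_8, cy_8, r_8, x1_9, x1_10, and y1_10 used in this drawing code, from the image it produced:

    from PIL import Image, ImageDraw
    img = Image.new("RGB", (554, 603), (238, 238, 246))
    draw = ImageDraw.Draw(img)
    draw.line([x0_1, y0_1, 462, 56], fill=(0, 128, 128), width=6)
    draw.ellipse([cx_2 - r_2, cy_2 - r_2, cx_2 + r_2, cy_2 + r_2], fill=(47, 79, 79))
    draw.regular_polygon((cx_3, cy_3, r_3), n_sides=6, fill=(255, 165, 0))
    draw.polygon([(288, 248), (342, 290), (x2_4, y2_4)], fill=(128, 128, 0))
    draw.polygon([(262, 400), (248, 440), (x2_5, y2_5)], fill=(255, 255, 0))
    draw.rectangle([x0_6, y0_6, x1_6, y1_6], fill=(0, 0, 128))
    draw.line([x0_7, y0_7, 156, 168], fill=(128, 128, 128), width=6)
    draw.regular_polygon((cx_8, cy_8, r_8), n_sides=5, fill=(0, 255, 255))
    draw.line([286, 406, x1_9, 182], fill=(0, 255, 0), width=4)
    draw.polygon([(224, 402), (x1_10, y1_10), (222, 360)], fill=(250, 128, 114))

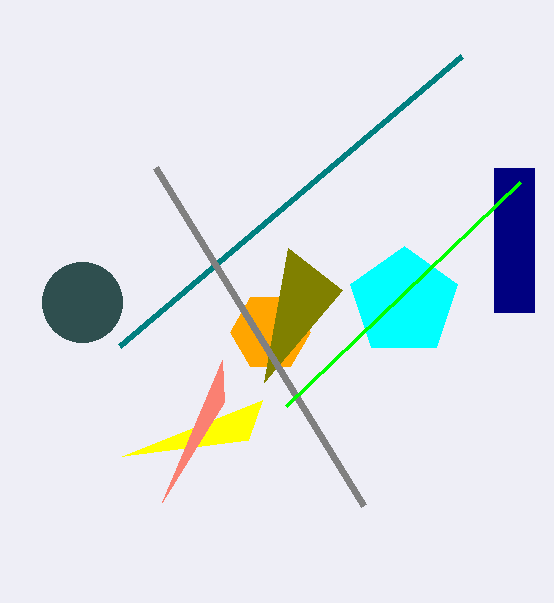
x0_1 = 120, y0_1 = 346, cx_2 = 82, cy_2 = 302, r_2 = 40, cx_3 = 270, cy_3 = 332, r_3 = 40, x2_4 = 264, y2_4 = 382, x2_5 = 122, y2_5 = 456, x0_6 = 494, y0_6 = 168, x1_6 = 534, y1_6 = 312, x0_7 = 364, y0_7 = 506, cx_8 = 404, cy_8 = 302, r_8 = 56, x1_9 = 520, x1_10 = 162, y1_10 = 502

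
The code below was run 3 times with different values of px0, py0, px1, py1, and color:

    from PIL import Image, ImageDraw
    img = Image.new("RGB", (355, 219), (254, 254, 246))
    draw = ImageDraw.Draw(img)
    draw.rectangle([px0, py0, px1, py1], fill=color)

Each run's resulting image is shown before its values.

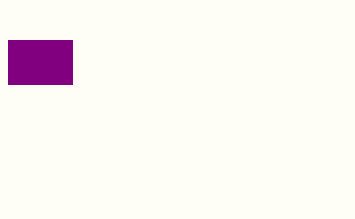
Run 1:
px0 = 8
py0 = 40
px1 = 72
py1 = 84
color = 'purple'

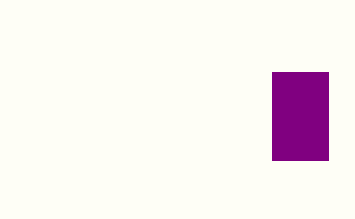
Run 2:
px0 = 272
py0 = 72
px1 = 328
py1 = 160
color = 'purple'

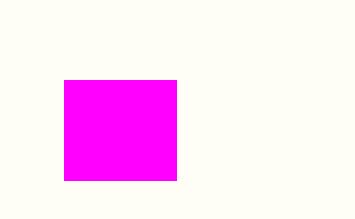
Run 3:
px0 = 64
py0 = 80
px1 = 176
py1 = 180
color = 'magenta'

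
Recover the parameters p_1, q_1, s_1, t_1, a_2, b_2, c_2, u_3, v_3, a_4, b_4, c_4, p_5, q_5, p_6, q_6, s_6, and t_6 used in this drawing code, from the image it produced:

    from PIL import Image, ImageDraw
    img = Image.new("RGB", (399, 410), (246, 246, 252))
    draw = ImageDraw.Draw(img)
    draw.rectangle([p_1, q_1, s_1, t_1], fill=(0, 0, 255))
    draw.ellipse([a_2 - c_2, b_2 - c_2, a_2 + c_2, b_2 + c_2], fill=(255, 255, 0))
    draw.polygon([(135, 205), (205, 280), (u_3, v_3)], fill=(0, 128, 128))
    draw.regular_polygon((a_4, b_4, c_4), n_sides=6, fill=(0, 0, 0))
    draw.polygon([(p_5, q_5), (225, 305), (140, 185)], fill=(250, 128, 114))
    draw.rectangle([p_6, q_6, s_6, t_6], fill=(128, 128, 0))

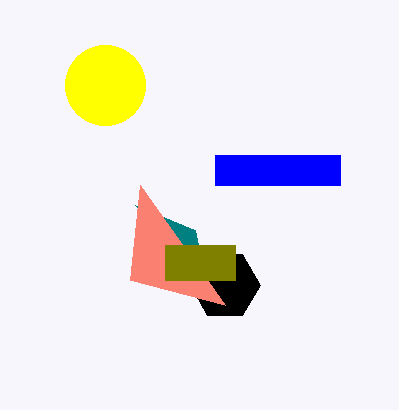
p_1 = 215, q_1 = 155, s_1 = 340, t_1 = 185, a_2 = 105, b_2 = 85, c_2 = 40, u_3 = 195, v_3 = 230, a_4 = 225, b_4 = 285, c_4 = 35, p_5 = 130, q_5 = 280, p_6 = 165, q_6 = 245, s_6 = 235, t_6 = 280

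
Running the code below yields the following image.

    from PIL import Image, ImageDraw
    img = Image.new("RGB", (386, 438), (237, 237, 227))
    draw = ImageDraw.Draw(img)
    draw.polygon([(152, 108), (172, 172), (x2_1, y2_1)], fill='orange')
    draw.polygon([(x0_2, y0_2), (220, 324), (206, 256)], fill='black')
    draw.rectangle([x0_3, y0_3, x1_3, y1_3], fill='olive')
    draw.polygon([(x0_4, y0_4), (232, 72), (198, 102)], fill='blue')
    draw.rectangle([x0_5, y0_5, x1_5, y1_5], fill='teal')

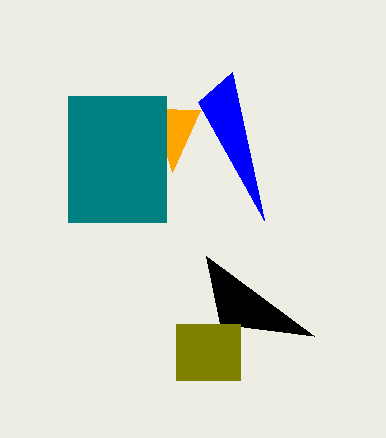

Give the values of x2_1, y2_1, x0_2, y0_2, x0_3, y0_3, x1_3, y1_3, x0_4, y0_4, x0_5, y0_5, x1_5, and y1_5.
x2_1 = 200, y2_1 = 110, x0_2 = 314, y0_2 = 336, x0_3 = 176, y0_3 = 324, x1_3 = 240, y1_3 = 380, x0_4 = 264, y0_4 = 220, x0_5 = 68, y0_5 = 96, x1_5 = 166, y1_5 = 222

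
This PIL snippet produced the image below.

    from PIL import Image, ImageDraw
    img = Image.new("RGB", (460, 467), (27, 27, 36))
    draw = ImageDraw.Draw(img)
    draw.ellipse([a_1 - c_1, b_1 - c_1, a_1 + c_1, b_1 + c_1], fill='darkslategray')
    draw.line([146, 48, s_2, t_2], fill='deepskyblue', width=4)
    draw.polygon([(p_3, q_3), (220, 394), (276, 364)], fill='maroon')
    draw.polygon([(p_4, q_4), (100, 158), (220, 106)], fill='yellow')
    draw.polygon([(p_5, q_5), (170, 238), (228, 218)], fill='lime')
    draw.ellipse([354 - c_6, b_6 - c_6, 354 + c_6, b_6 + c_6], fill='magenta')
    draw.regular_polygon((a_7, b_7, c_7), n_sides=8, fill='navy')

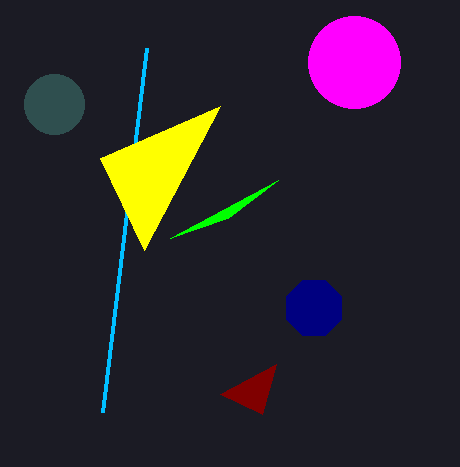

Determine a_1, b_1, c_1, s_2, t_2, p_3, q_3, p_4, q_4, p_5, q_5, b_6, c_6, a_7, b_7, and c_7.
a_1 = 54
b_1 = 104
c_1 = 30
s_2 = 102
t_2 = 412
p_3 = 262
q_3 = 414
p_4 = 144
q_4 = 250
p_5 = 278
q_5 = 180
b_6 = 62
c_6 = 46
a_7 = 314
b_7 = 308
c_7 = 30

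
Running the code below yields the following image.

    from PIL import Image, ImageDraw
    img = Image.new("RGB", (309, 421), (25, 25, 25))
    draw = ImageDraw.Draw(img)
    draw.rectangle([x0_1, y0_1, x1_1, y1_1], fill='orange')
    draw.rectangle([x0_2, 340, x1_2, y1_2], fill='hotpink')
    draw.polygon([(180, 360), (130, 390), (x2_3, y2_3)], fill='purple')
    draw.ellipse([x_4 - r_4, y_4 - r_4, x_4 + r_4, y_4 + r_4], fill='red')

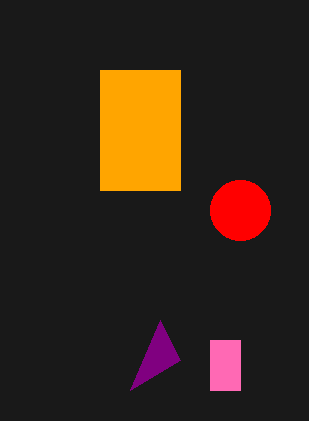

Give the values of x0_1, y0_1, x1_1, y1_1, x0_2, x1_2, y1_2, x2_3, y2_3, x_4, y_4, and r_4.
x0_1 = 100; y0_1 = 70; x1_1 = 180; y1_1 = 190; x0_2 = 210; x1_2 = 240; y1_2 = 390; x2_3 = 160; y2_3 = 320; x_4 = 240; y_4 = 210; r_4 = 30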